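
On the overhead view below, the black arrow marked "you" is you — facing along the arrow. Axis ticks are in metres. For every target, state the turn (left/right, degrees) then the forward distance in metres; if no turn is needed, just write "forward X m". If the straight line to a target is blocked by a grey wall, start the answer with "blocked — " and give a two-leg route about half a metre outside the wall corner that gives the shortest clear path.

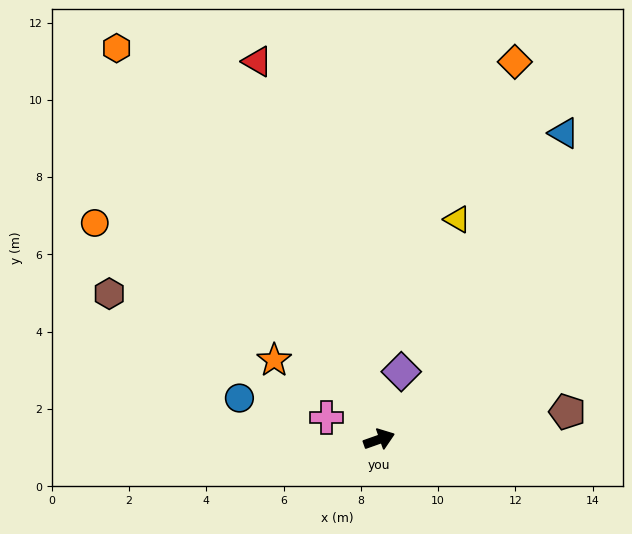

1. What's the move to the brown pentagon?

turn right 11°, forward 4.9 m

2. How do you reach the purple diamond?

turn left 52°, forward 1.8 m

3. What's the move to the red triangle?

turn left 88°, forward 10.3 m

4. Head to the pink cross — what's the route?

turn left 138°, forward 1.5 m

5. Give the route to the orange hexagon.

turn left 104°, forward 12.2 m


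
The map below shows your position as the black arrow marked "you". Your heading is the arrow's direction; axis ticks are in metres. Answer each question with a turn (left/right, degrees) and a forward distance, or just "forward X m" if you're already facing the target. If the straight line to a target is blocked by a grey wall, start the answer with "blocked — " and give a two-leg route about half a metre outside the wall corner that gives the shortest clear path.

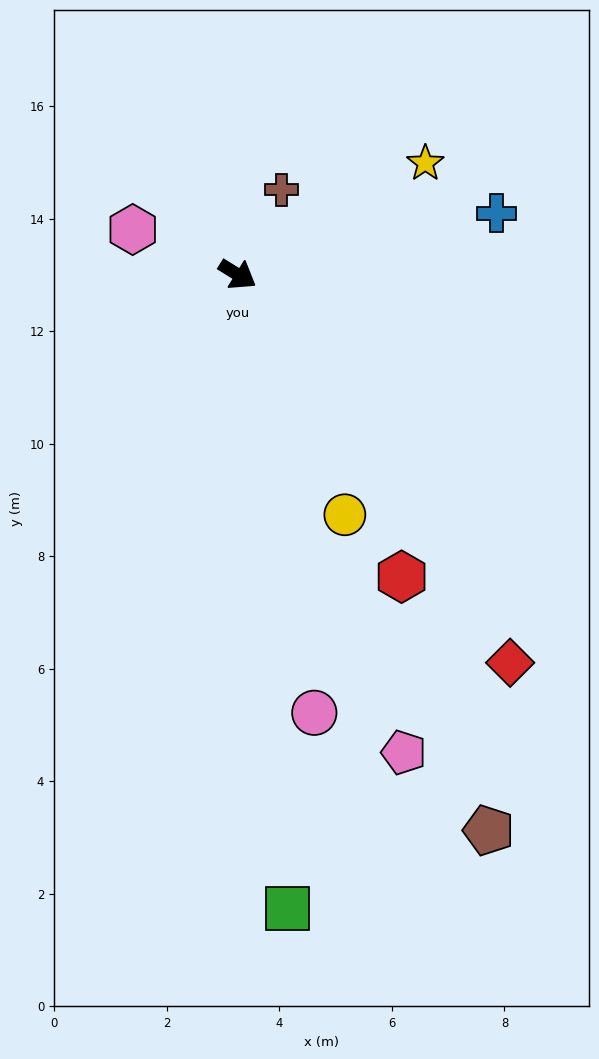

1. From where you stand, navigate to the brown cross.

turn left 94°, forward 1.7 m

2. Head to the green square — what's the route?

turn right 54°, forward 11.3 m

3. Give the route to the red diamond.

turn right 23°, forward 8.4 m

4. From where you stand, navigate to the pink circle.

turn right 48°, forward 7.9 m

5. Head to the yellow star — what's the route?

turn left 63°, forward 3.9 m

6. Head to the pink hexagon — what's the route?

turn right 171°, forward 2.0 m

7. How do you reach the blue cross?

turn left 45°, forward 4.7 m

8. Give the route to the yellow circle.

turn right 34°, forward 4.7 m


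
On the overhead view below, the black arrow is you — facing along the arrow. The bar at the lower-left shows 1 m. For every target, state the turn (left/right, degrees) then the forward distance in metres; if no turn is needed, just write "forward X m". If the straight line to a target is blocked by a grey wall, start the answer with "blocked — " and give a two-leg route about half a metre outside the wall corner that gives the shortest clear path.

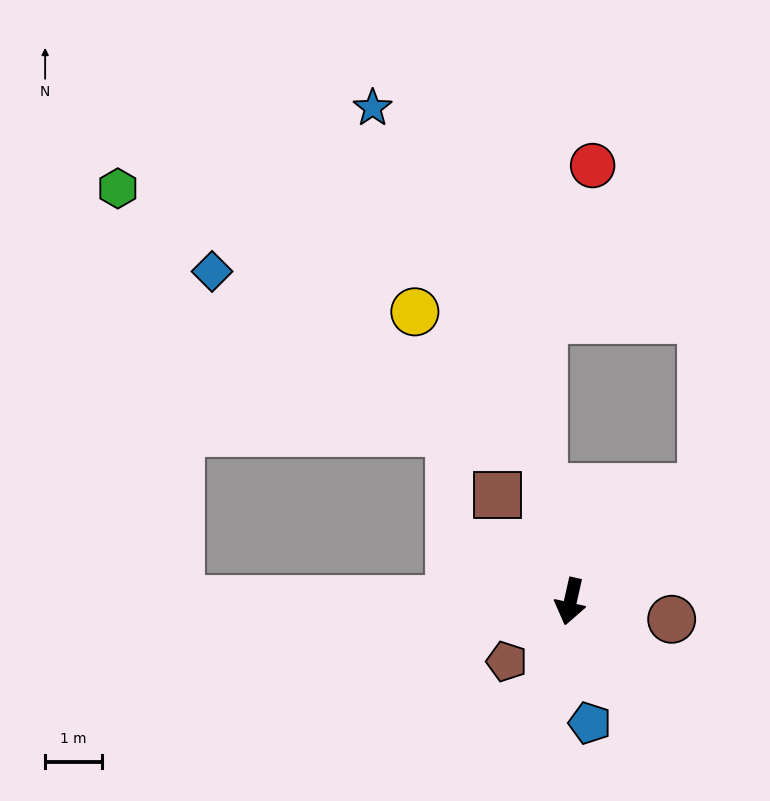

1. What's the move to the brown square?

turn right 133°, forward 2.3 m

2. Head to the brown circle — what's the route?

turn left 93°, forward 1.8 m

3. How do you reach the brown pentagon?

turn right 34°, forward 1.5 m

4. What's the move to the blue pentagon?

turn left 22°, forward 2.2 m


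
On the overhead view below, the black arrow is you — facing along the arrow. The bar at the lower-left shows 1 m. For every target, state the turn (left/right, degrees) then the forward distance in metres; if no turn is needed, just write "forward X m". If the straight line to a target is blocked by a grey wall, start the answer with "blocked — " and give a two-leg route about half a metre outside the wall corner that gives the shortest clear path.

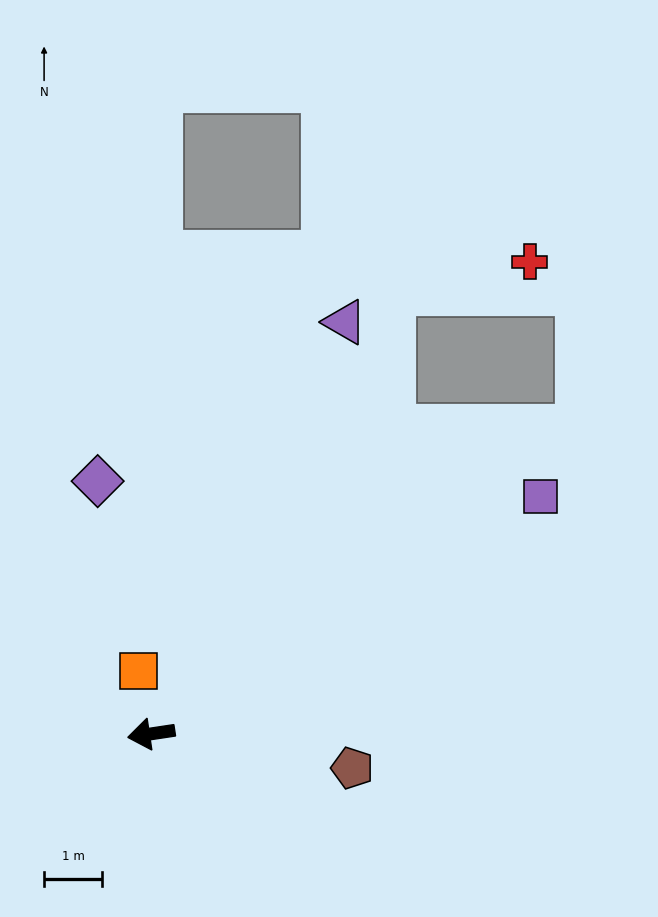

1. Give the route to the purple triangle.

turn right 124°, forward 7.9 m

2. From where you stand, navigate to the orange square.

turn right 87°, forward 1.1 m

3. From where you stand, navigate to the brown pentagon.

turn left 162°, forward 3.5 m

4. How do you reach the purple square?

turn right 157°, forward 7.9 m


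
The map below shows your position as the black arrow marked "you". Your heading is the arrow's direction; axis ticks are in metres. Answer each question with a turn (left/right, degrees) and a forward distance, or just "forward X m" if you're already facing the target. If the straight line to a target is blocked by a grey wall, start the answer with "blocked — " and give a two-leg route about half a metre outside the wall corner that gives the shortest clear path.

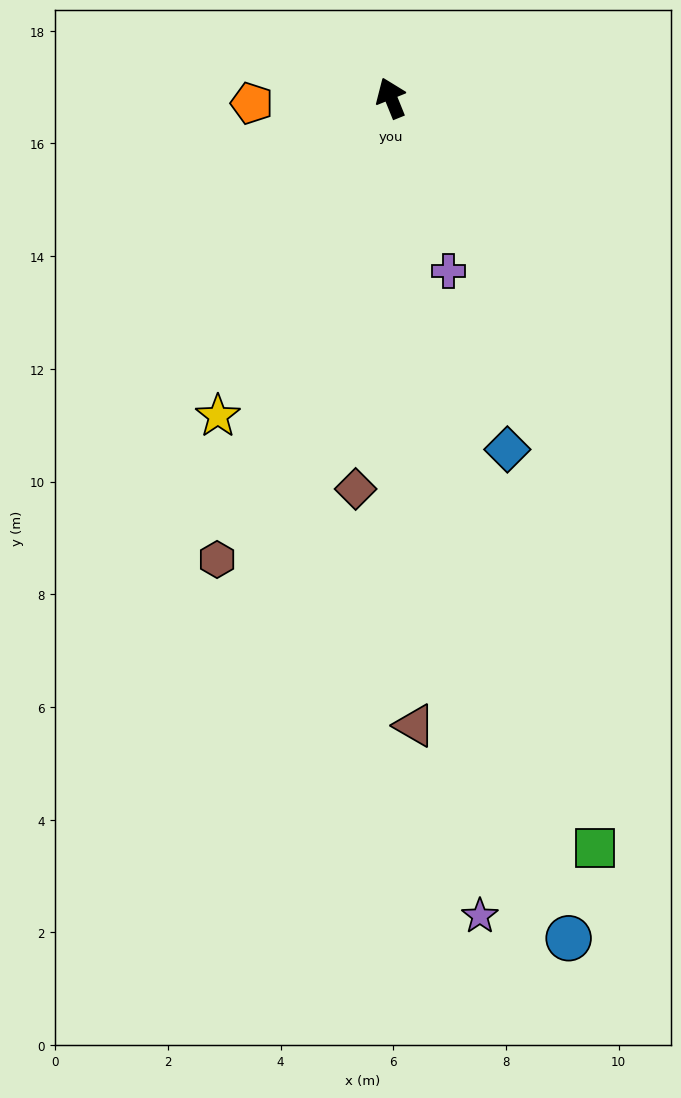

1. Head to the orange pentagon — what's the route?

turn left 70°, forward 2.5 m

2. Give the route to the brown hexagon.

turn left 137°, forward 8.8 m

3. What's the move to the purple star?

turn left 164°, forward 14.6 m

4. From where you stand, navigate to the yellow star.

turn left 129°, forward 6.4 m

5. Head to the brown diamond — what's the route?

turn left 153°, forward 7.0 m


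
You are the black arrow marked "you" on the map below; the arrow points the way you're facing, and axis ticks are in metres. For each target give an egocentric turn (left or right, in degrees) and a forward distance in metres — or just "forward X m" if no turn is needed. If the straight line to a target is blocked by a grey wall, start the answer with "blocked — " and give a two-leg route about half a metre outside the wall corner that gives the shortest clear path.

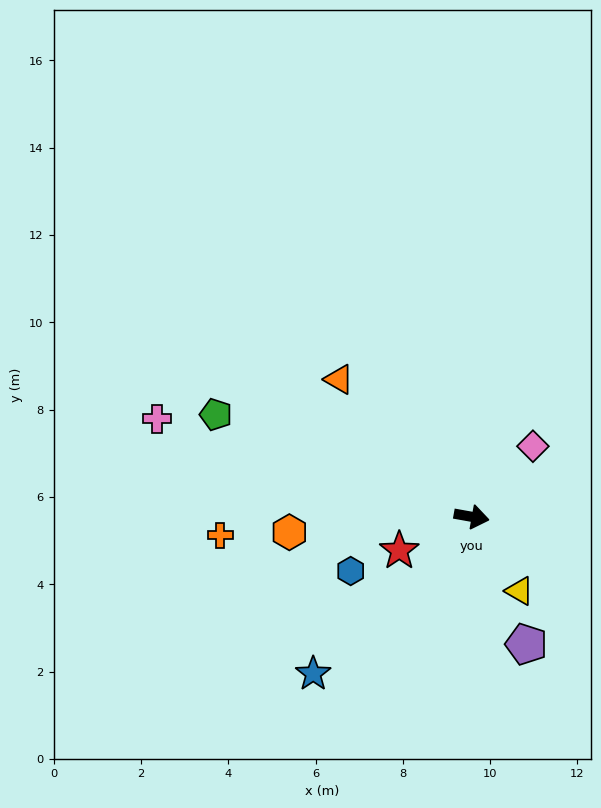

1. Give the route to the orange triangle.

turn left 144°, forward 4.4 m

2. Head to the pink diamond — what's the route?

turn left 59°, forward 2.1 m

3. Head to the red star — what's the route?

turn right 145°, forward 1.8 m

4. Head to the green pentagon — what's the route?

turn left 168°, forward 6.3 m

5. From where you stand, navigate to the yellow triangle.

turn right 47°, forward 2.0 m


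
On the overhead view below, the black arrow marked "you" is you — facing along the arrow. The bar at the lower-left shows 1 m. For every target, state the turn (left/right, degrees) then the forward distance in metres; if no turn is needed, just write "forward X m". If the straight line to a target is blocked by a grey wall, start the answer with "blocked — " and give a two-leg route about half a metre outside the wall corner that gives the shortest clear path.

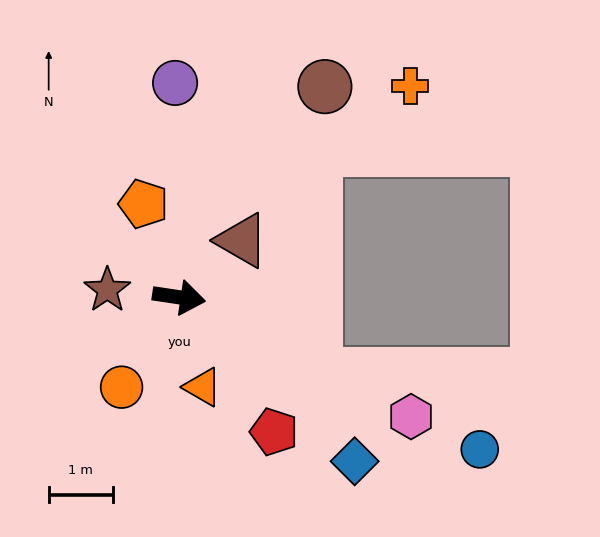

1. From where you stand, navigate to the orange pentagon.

turn left 119°, forward 1.6 m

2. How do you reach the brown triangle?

turn left 51°, forward 1.3 m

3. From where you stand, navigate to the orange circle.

turn right 114°, forward 1.7 m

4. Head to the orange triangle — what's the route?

turn right 67°, forward 1.5 m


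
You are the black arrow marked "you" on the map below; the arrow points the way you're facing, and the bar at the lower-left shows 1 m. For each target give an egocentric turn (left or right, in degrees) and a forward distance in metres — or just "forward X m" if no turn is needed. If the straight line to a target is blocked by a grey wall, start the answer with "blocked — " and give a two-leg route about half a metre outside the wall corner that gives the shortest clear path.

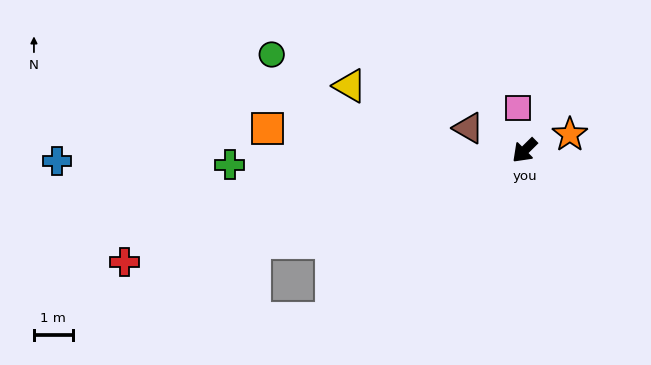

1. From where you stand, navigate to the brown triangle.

turn right 67°, forward 1.6 m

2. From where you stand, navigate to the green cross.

turn right 42°, forward 7.6 m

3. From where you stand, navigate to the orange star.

turn left 155°, forward 1.2 m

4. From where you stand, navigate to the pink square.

turn right 126°, forward 1.1 m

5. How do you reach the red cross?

turn right 29°, forward 10.7 m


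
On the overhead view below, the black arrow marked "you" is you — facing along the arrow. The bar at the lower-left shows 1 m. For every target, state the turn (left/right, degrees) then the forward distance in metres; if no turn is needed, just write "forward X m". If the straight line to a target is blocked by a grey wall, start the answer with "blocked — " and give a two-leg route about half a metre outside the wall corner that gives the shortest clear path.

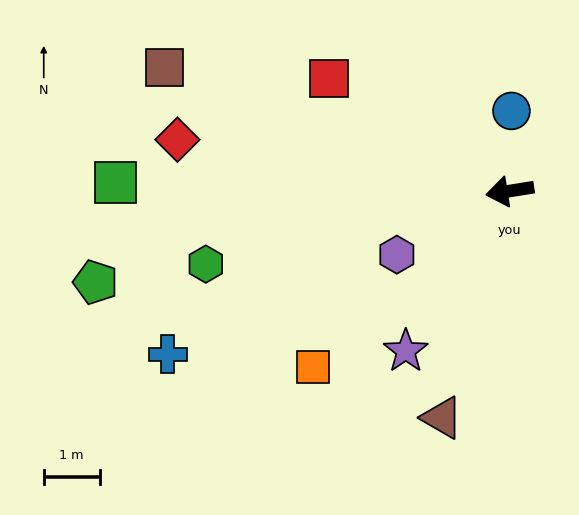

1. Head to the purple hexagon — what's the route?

turn left 20°, forward 2.3 m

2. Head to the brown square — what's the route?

turn right 29°, forward 6.6 m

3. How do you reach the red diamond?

turn right 18°, forward 6.0 m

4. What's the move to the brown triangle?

turn left 64°, forward 4.2 m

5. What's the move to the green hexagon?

turn left 4°, forward 5.6 m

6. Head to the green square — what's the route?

turn right 10°, forward 7.1 m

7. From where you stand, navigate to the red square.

turn right 41°, forward 3.8 m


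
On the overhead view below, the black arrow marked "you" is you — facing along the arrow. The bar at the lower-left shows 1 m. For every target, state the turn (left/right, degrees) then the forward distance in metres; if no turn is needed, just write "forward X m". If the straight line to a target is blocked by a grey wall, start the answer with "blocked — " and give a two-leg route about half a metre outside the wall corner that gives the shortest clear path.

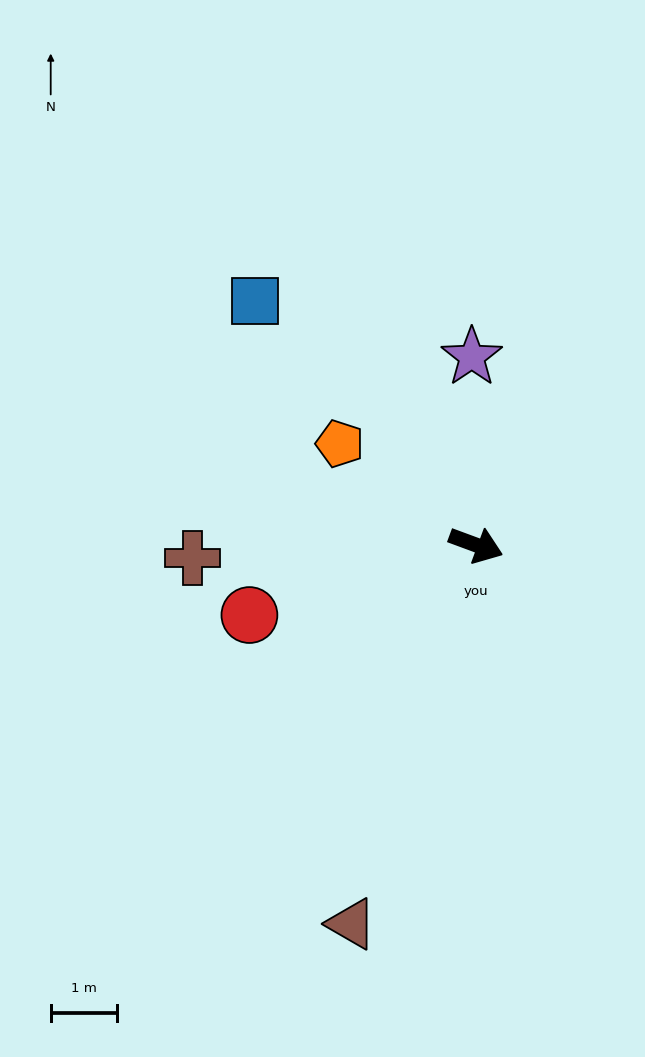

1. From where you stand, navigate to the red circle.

turn right 143°, forward 3.6 m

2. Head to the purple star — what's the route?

turn left 112°, forward 2.8 m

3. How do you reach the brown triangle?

turn right 88°, forward 6.0 m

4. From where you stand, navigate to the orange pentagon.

turn left 164°, forward 2.5 m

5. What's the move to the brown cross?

turn right 157°, forward 4.3 m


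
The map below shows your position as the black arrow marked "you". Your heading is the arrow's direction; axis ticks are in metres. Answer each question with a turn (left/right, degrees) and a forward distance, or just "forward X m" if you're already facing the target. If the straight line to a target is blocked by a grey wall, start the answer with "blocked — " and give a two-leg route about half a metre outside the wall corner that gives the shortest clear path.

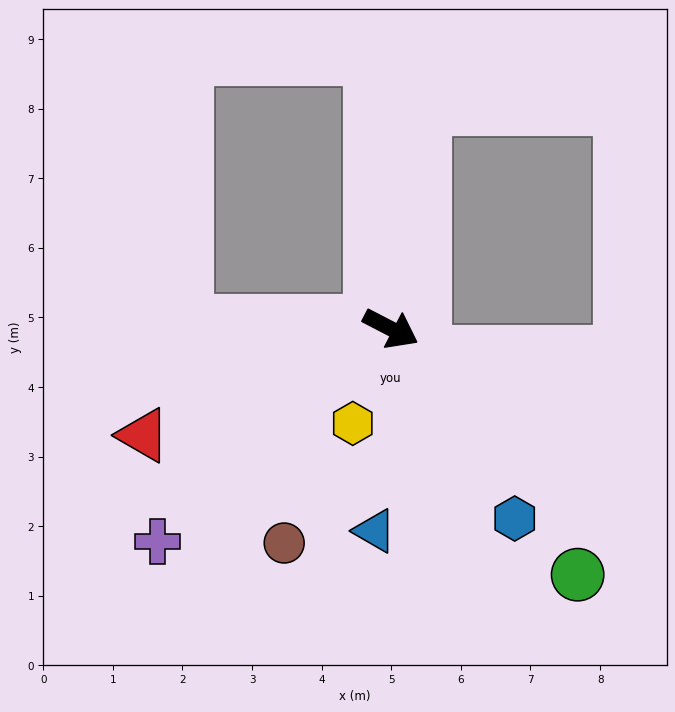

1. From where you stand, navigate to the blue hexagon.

turn right 30°, forward 3.3 m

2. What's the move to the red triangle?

turn right 129°, forward 3.9 m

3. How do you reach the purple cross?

turn right 110°, forward 4.5 m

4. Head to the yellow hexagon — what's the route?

turn right 85°, forward 1.5 m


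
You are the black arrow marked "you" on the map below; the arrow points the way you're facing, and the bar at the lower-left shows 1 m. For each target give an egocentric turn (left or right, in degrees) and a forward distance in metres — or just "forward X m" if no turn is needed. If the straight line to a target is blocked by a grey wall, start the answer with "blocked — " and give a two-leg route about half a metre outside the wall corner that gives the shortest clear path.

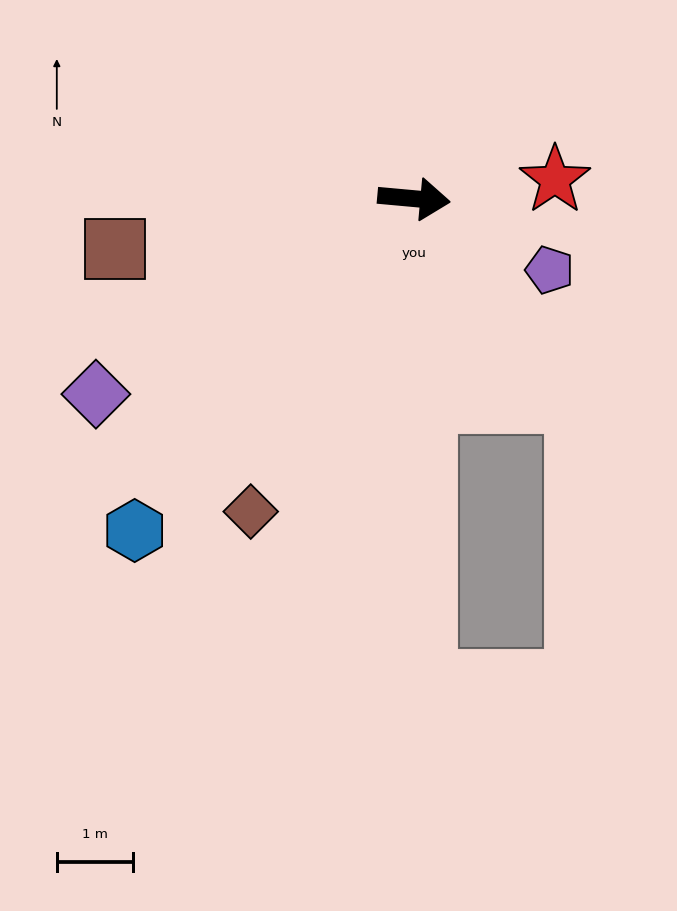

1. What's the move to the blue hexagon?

turn right 125°, forward 5.7 m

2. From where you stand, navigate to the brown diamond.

turn right 112°, forward 4.6 m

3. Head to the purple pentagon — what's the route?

turn right 23°, forward 2.0 m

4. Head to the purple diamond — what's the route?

turn right 143°, forward 4.9 m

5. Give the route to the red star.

turn left 13°, forward 1.9 m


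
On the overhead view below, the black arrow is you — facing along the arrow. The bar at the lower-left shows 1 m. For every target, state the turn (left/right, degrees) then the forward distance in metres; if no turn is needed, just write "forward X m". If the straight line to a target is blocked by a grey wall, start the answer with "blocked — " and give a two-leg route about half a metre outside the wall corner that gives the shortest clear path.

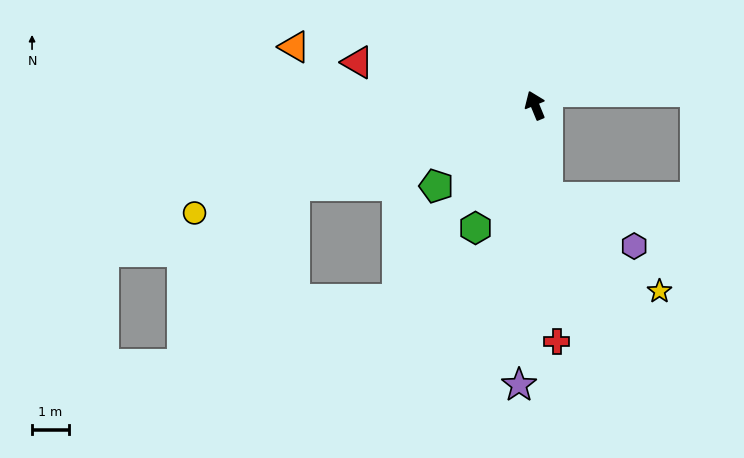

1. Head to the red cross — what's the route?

turn left 163°, forward 6.5 m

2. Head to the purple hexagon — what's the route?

blocked — turn left 166°, forward 2.6 m, then turn left 52°, forward 2.7 m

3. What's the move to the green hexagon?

turn left 132°, forward 3.7 m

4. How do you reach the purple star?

turn left 154°, forward 7.7 m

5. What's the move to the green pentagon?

turn left 107°, forward 3.5 m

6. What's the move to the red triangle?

turn left 54°, forward 5.0 m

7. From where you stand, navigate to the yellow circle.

turn left 85°, forward 9.8 m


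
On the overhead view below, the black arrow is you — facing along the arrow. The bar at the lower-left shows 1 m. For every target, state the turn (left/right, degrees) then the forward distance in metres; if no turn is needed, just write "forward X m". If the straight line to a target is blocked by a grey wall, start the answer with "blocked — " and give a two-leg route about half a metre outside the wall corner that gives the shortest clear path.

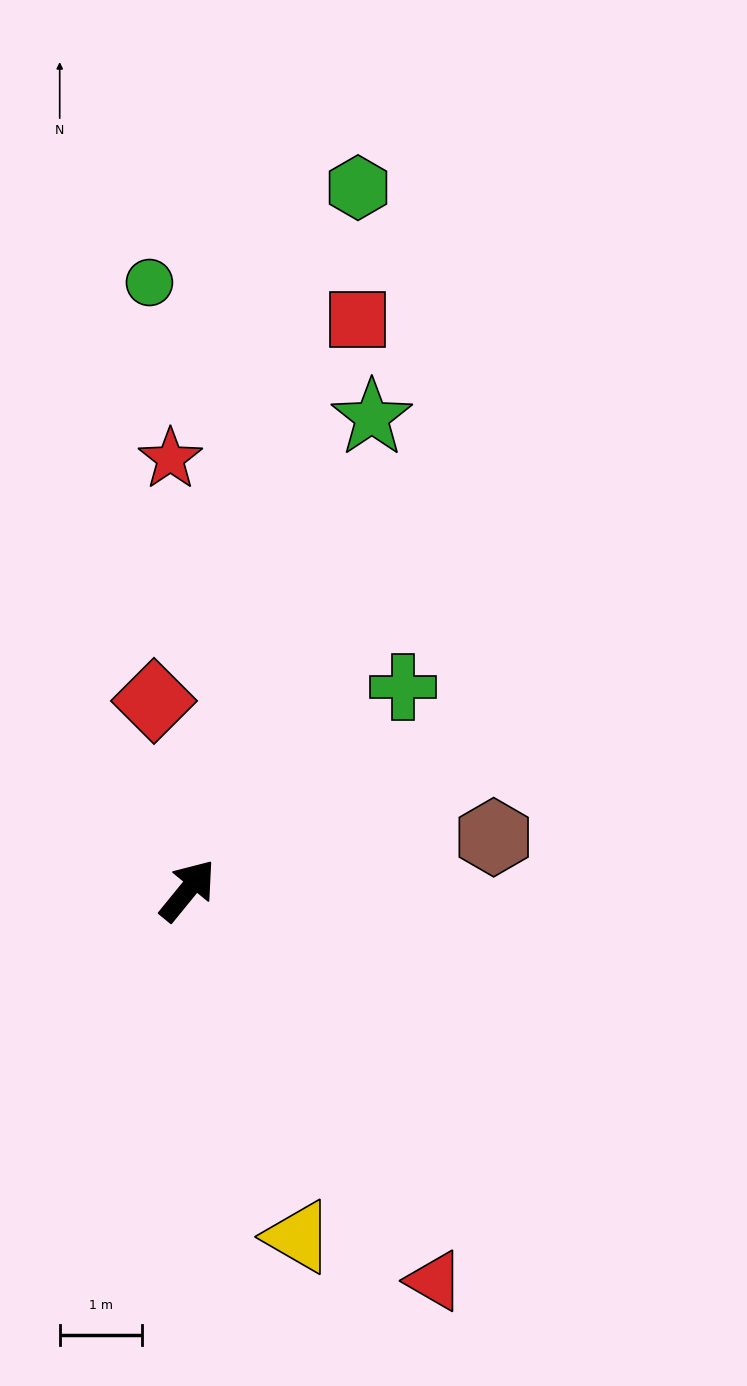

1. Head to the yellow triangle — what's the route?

turn right 123°, forward 4.4 m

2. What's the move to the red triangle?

turn right 108°, forward 5.6 m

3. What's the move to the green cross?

turn right 7°, forward 3.6 m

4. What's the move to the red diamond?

turn left 49°, forward 2.3 m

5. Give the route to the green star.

turn left 18°, forward 6.1 m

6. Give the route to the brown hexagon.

turn right 41°, forward 3.8 m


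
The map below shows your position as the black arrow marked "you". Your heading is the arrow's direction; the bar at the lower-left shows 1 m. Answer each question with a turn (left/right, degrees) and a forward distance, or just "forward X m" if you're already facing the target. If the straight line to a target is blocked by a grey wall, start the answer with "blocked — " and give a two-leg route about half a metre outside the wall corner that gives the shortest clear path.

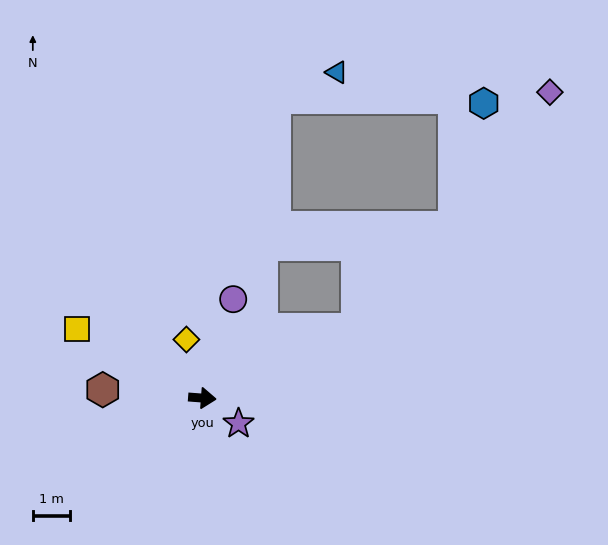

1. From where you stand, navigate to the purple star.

turn right 31°, forward 1.2 m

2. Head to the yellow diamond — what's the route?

turn left 110°, forward 1.6 m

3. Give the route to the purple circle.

turn left 77°, forward 2.8 m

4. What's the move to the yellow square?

turn left 156°, forward 3.8 m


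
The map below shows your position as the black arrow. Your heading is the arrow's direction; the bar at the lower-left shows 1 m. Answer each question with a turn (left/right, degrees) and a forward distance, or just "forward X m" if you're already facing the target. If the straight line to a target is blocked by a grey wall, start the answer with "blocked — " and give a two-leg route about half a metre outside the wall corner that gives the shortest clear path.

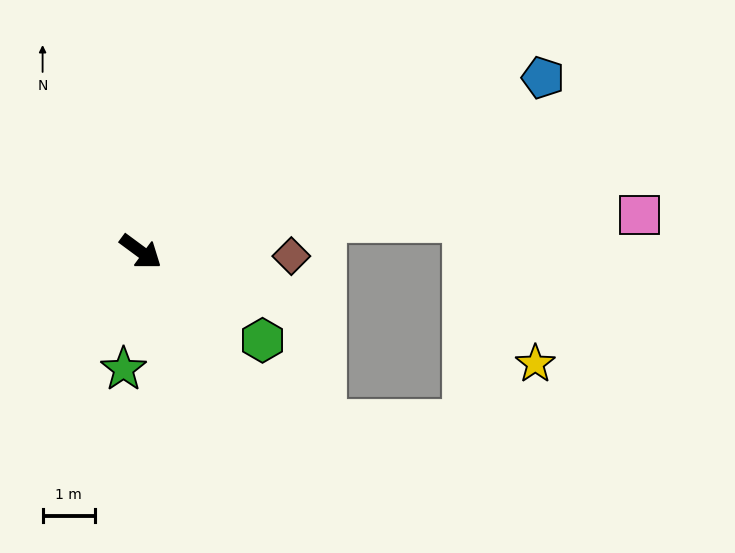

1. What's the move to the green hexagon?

forward 2.9 m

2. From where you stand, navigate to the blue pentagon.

turn left 60°, forward 8.3 m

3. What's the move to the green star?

turn right 62°, forward 2.3 m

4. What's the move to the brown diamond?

turn left 35°, forward 2.9 m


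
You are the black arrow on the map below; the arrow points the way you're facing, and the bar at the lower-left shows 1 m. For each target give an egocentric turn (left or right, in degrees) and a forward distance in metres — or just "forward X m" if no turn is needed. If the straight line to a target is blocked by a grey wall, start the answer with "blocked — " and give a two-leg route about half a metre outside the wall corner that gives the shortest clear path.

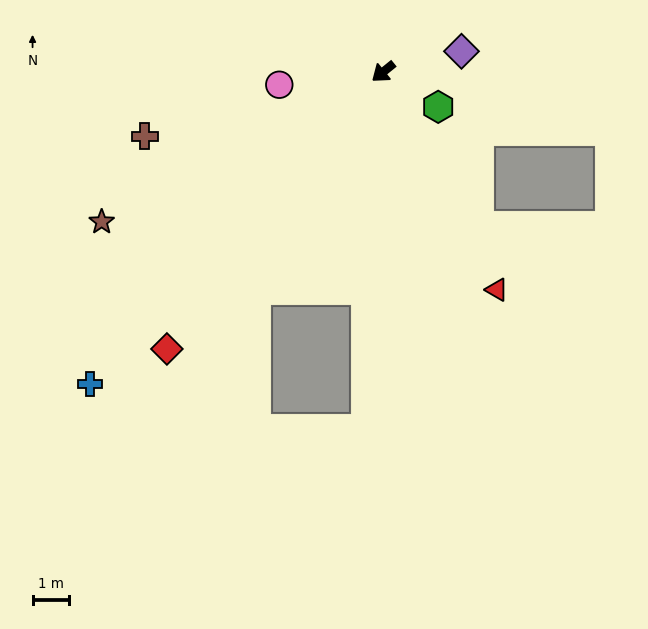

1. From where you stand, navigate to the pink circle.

turn right 32°, forward 2.9 m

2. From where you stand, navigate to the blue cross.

turn left 8°, forward 11.8 m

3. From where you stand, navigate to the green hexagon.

turn left 108°, forward 1.8 m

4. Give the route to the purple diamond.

turn left 156°, forward 2.2 m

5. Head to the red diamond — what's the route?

turn left 13°, forward 9.7 m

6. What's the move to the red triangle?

turn left 79°, forward 6.8 m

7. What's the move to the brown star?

turn right 11°, forward 8.8 m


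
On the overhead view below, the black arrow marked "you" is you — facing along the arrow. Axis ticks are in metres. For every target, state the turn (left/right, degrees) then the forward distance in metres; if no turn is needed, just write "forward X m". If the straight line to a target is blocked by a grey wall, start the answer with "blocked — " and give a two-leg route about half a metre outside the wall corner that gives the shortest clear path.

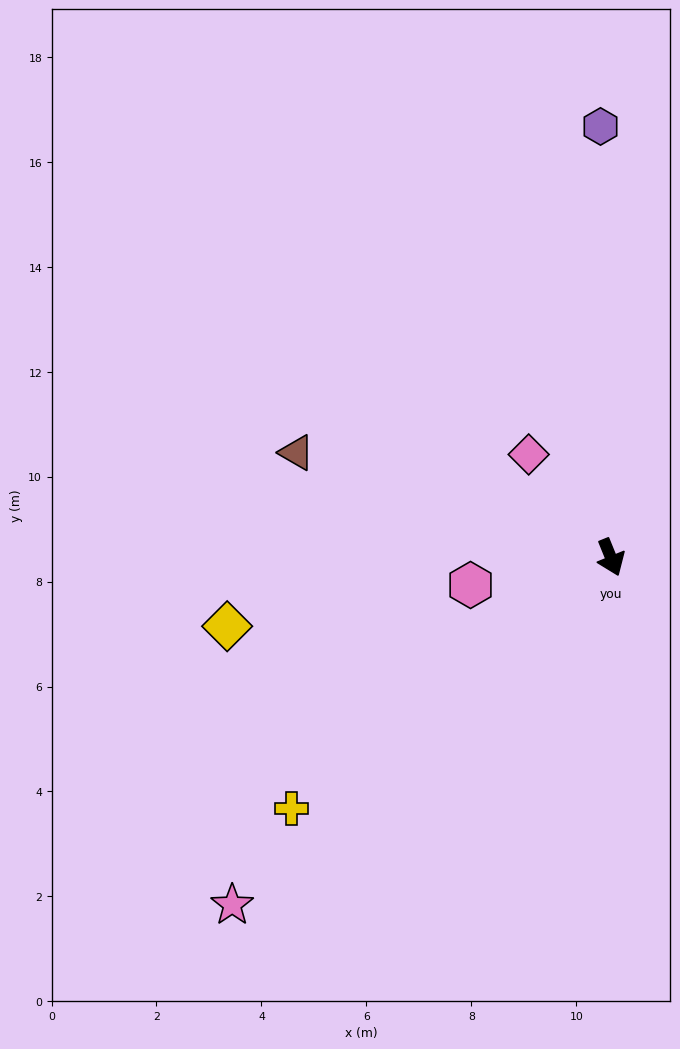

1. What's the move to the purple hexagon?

turn left 159°, forward 8.2 m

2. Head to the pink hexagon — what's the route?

turn right 101°, forward 2.7 m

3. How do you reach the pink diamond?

turn right 164°, forward 2.5 m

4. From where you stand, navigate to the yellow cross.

turn right 74°, forward 7.7 m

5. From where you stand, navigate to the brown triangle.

turn right 131°, forward 6.3 m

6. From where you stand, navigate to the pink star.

turn right 70°, forward 9.8 m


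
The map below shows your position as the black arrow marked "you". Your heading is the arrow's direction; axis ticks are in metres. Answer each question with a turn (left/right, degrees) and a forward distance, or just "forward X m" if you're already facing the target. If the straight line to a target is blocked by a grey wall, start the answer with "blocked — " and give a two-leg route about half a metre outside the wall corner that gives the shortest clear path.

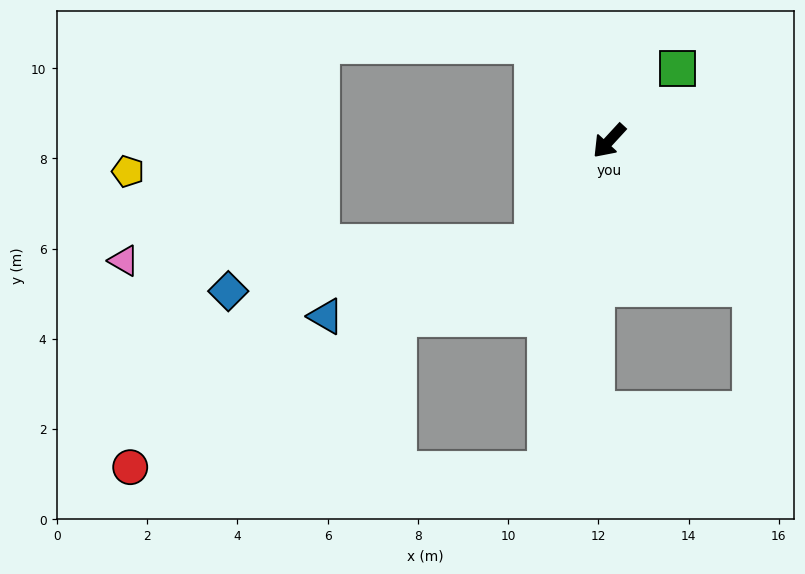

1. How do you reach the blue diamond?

blocked — turn left 6°, forward 2.8 m, then turn right 44°, forward 6.8 m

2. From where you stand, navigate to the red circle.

blocked — turn left 6°, forward 2.8 m, then turn right 24°, forward 10.2 m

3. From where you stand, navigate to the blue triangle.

blocked — turn left 6°, forward 2.8 m, then turn right 34°, forward 4.9 m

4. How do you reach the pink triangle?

blocked — turn left 6°, forward 2.8 m, then turn right 51°, forward 9.1 m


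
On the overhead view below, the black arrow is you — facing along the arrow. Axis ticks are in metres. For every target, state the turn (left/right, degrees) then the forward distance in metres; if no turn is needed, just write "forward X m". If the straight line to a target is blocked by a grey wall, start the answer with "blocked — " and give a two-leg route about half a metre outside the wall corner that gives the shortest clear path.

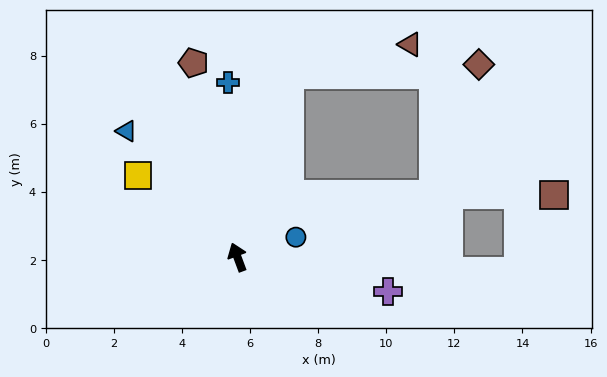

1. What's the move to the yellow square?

turn left 30°, forward 3.8 m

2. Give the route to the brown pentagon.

turn right 8°, forward 5.9 m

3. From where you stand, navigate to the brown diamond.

blocked — turn right 36°, forward 5.6 m, then turn right 71°, forward 5.6 m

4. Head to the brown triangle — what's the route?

blocked — turn right 36°, forward 5.6 m, then turn right 60°, forward 3.7 m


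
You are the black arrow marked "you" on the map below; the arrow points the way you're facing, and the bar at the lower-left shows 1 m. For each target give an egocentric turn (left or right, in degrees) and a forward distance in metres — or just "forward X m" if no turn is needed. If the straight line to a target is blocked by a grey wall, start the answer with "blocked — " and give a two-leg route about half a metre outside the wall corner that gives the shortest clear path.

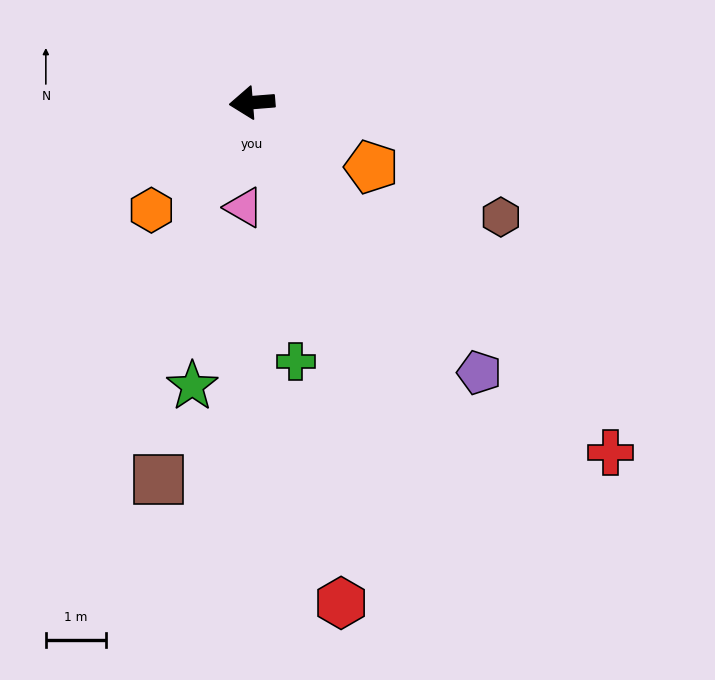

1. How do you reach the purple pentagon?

turn left 125°, forward 5.9 m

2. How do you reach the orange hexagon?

turn left 42°, forward 2.4 m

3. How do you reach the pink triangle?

turn left 81°, forward 1.7 m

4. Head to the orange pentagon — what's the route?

turn left 147°, forward 2.3 m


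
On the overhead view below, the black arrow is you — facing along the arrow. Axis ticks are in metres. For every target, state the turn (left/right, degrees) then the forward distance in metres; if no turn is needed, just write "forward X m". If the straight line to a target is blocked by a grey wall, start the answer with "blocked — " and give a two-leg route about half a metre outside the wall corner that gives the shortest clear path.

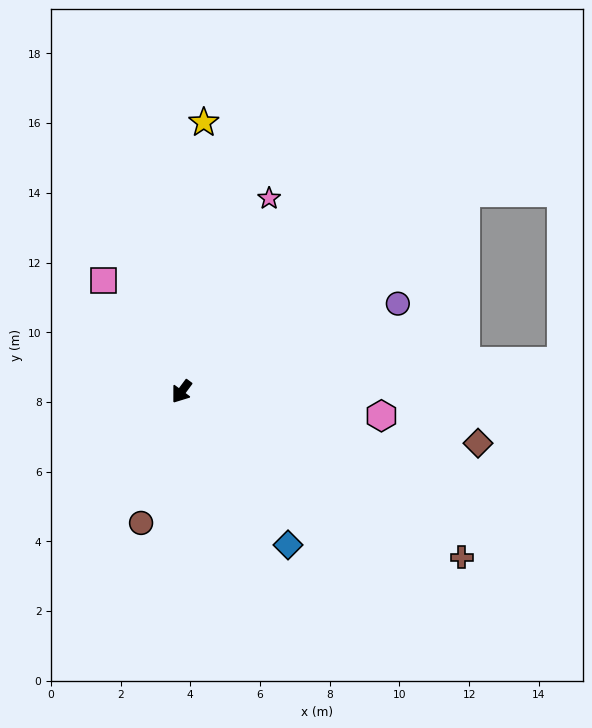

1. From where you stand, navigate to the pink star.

turn right 168°, forward 6.1 m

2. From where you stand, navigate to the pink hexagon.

turn left 120°, forward 5.8 m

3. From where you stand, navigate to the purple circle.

turn left 149°, forward 6.7 m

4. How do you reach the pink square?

turn right 109°, forward 3.9 m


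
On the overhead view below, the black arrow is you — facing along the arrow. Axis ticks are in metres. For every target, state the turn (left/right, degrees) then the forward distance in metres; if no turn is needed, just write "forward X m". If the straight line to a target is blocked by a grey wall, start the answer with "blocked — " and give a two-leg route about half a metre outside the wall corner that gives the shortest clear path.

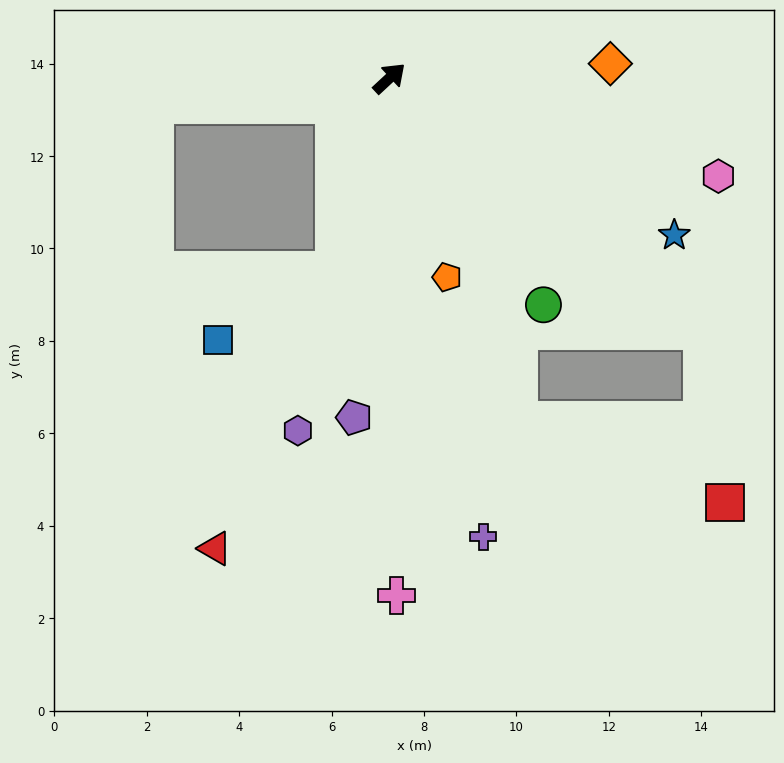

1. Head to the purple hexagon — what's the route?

turn right 147°, forward 7.9 m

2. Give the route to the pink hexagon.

turn right 59°, forward 7.4 m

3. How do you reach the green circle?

turn right 99°, forward 5.9 m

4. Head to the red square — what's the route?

blocked — turn right 82°, forward 8.7 m, then turn right 43°, forward 3.8 m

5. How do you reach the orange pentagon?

turn right 117°, forward 4.5 m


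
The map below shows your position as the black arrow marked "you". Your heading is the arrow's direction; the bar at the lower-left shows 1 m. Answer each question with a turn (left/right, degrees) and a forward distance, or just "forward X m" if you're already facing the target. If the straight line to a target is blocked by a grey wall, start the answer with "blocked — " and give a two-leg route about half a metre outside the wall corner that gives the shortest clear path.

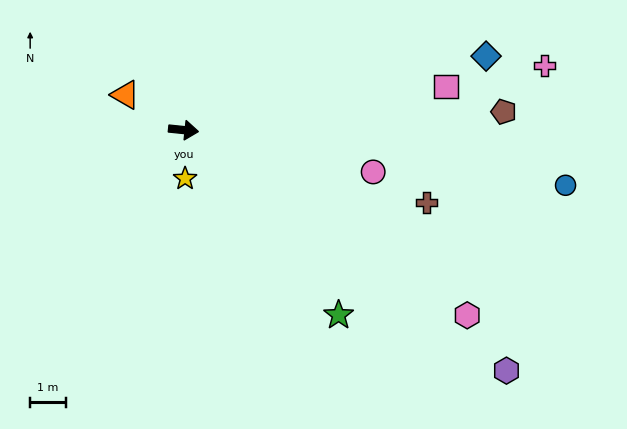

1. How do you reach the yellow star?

turn right 82°, forward 1.4 m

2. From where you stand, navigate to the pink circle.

turn right 7°, forward 5.5 m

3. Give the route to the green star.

turn right 44°, forward 6.8 m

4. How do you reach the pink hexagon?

turn right 27°, forward 9.6 m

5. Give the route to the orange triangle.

turn left 155°, forward 1.9 m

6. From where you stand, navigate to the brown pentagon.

turn left 9°, forward 9.0 m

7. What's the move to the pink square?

turn left 15°, forward 7.5 m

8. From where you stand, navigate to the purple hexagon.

turn right 31°, forward 11.4 m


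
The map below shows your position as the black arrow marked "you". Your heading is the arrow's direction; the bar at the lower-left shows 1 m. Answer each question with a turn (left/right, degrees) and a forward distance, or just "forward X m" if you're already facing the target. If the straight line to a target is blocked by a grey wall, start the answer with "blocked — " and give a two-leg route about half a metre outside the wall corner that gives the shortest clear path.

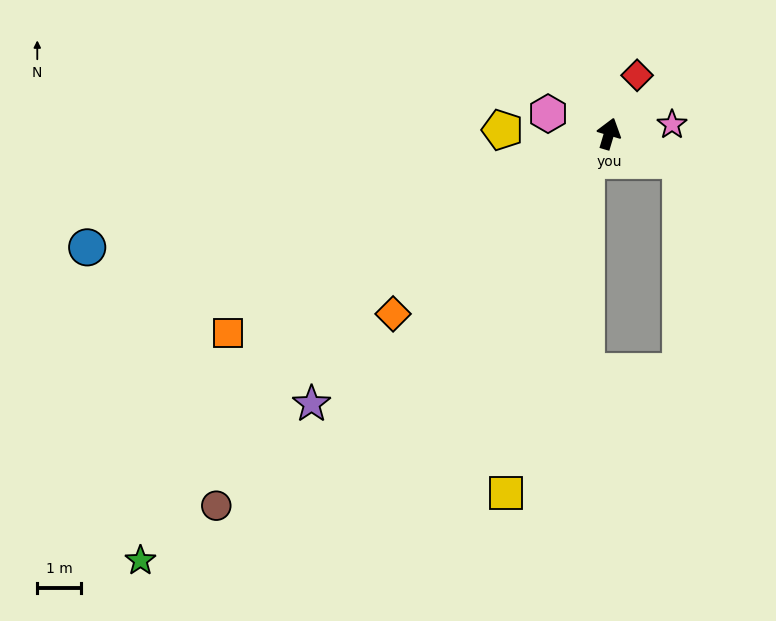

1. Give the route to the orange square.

turn left 134°, forward 9.9 m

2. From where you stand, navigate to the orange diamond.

turn left 146°, forward 6.5 m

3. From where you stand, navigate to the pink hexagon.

turn left 88°, forward 1.5 m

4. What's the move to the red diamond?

turn right 9°, forward 1.5 m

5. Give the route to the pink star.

turn right 65°, forward 1.5 m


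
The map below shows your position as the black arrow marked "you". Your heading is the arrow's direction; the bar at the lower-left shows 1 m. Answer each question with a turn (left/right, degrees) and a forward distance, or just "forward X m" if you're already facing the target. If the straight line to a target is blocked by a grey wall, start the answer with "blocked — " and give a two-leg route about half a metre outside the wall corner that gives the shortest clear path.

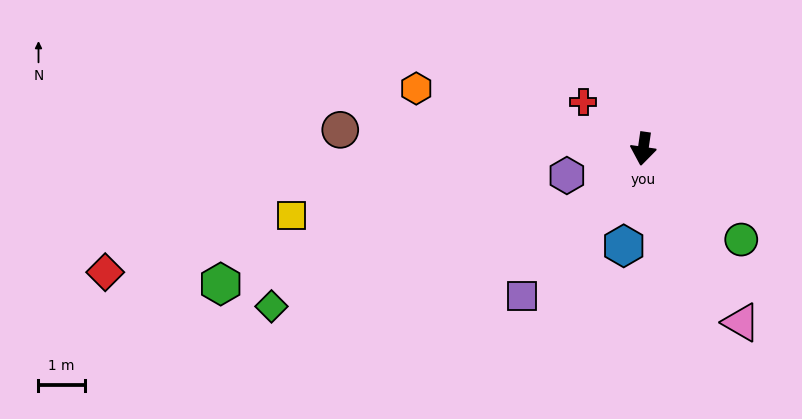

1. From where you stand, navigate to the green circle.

turn left 55°, forward 2.9 m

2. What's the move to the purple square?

turn right 31°, forward 4.1 m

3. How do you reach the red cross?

turn right 120°, forward 1.7 m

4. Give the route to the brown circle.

turn right 85°, forward 6.6 m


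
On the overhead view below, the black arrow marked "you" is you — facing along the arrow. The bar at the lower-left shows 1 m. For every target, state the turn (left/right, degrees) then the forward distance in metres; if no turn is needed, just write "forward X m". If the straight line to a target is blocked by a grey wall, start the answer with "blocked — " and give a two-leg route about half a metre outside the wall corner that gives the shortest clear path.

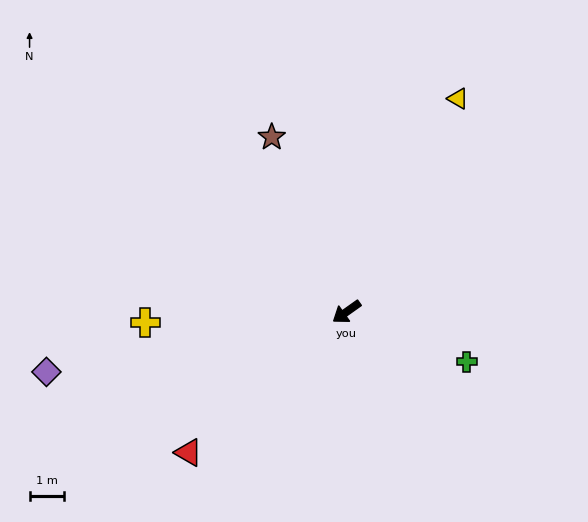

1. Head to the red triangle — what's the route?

turn left 6°, forward 6.2 m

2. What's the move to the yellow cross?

turn right 32°, forward 5.9 m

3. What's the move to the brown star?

turn right 102°, forward 5.6 m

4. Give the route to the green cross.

turn left 122°, forward 3.8 m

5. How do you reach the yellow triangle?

turn right 153°, forward 7.0 m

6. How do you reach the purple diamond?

turn right 24°, forward 9.0 m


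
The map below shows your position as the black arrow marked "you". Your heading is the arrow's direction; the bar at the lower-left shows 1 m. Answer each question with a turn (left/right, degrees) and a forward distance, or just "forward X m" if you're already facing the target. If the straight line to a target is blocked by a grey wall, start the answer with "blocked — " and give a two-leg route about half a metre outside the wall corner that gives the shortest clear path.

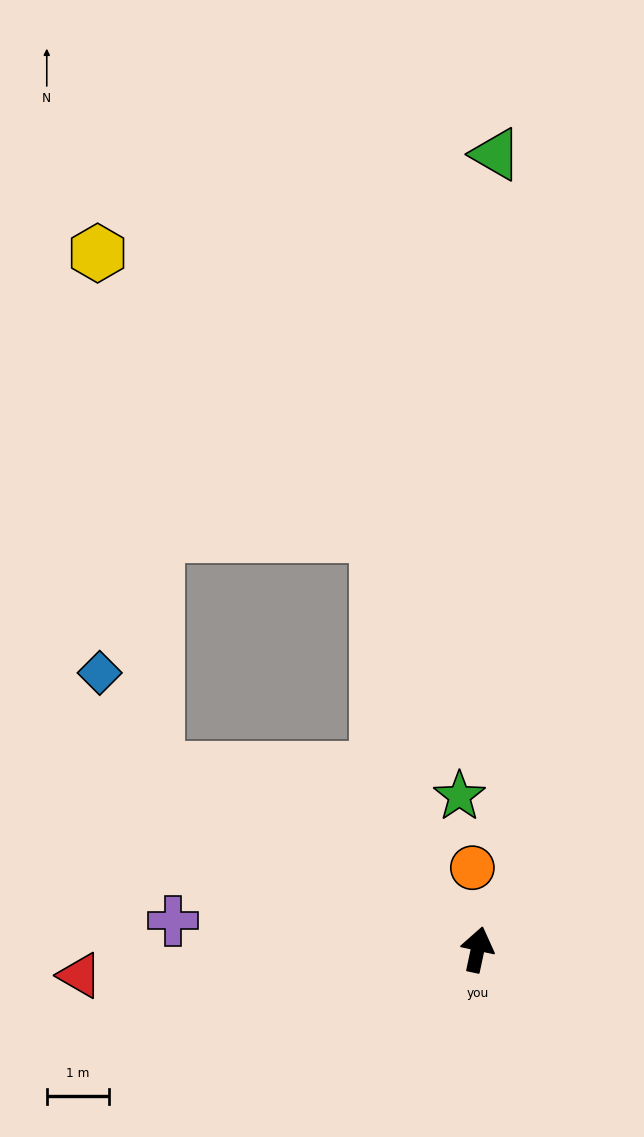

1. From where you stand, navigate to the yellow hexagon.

blocked — turn left 72°, forward 5.9 m, then turn right 53°, forward 8.4 m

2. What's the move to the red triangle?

turn left 106°, forward 6.5 m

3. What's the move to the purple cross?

turn left 97°, forward 5.0 m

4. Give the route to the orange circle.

turn left 16°, forward 1.3 m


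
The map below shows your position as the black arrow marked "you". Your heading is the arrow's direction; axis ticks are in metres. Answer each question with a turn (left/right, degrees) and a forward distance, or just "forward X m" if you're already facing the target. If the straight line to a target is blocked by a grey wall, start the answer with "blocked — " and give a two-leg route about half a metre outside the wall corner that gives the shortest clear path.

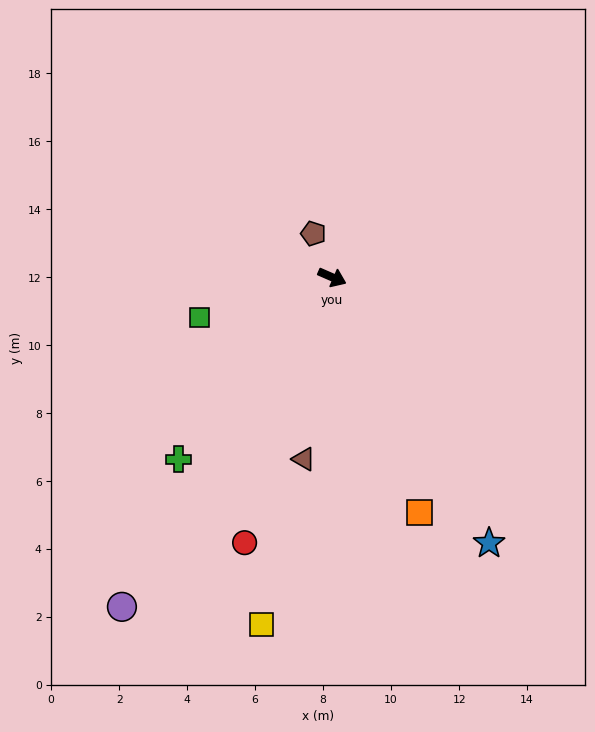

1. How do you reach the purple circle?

turn right 99°, forward 11.5 m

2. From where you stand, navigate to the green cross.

turn right 107°, forward 7.0 m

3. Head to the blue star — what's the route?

turn right 36°, forward 9.1 m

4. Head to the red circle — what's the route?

turn right 85°, forward 8.2 m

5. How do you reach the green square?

turn right 139°, forward 4.1 m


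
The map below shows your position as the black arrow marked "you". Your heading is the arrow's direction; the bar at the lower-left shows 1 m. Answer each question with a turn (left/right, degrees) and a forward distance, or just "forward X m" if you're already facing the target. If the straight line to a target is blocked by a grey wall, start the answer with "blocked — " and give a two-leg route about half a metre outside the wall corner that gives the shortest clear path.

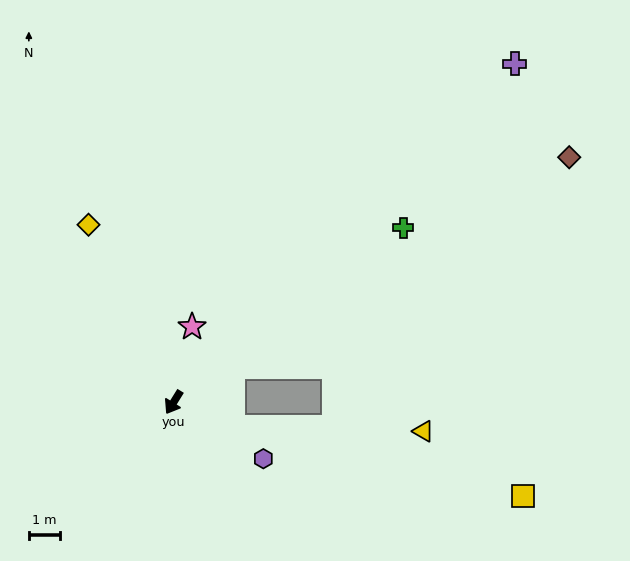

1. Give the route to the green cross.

turn left 159°, forward 9.3 m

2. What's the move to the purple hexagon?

turn left 90°, forward 3.4 m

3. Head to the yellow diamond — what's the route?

turn right 123°, forward 6.3 m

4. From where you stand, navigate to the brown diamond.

turn left 154°, forward 15.0 m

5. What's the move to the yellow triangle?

blocked — turn left 98°, forward 2.1 m, then turn left 23°, forward 6.2 m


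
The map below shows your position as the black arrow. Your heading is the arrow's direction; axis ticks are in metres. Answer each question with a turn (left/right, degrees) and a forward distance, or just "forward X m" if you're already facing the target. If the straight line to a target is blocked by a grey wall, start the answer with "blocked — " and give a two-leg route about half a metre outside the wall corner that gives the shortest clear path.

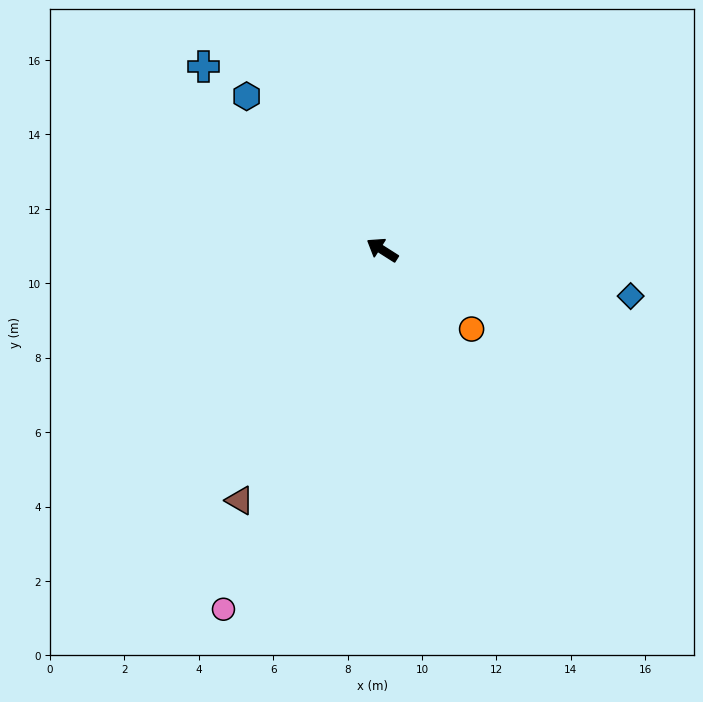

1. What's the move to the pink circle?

turn left 99°, forward 10.6 m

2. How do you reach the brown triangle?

turn left 93°, forward 7.7 m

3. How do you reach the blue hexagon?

turn right 16°, forward 5.5 m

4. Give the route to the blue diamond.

turn right 158°, forward 6.8 m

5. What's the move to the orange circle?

turn left 171°, forward 3.2 m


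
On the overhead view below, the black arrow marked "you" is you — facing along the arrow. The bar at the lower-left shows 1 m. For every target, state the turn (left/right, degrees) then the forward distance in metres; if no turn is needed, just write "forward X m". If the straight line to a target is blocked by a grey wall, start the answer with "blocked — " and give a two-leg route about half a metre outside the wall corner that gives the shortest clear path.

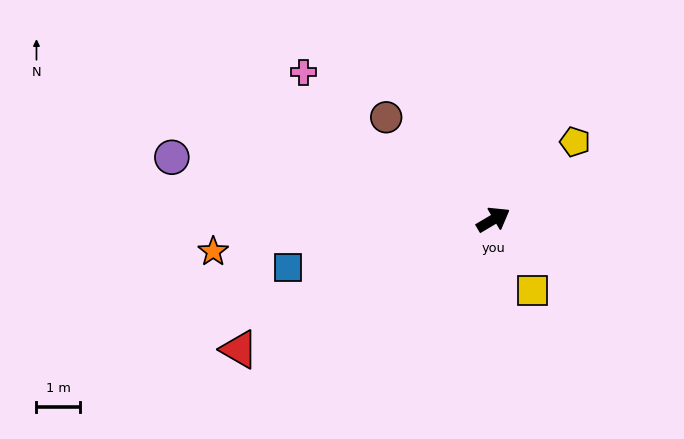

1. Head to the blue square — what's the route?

turn left 163°, forward 4.8 m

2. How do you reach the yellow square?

turn right 92°, forward 1.9 m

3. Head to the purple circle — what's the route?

turn left 138°, forward 7.5 m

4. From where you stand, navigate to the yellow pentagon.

turn left 13°, forward 2.6 m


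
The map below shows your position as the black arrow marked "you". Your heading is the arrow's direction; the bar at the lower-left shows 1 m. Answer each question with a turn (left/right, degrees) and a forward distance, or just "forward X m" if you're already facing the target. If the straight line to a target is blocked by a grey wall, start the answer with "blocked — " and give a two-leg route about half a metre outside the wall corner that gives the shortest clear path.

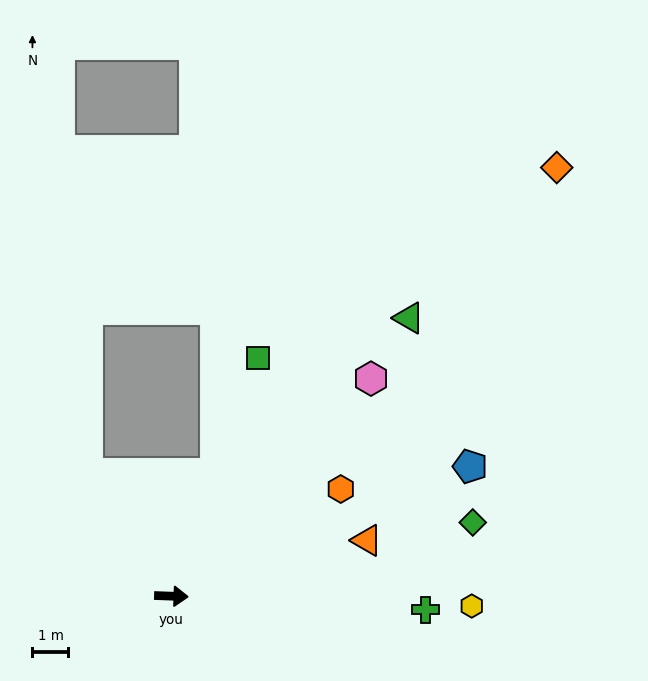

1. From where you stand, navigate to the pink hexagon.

turn left 50°, forward 8.2 m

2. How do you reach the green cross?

forward 7.1 m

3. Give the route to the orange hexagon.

turn left 34°, forward 5.6 m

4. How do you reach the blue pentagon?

turn left 26°, forward 9.0 m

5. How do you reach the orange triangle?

turn left 18°, forward 5.6 m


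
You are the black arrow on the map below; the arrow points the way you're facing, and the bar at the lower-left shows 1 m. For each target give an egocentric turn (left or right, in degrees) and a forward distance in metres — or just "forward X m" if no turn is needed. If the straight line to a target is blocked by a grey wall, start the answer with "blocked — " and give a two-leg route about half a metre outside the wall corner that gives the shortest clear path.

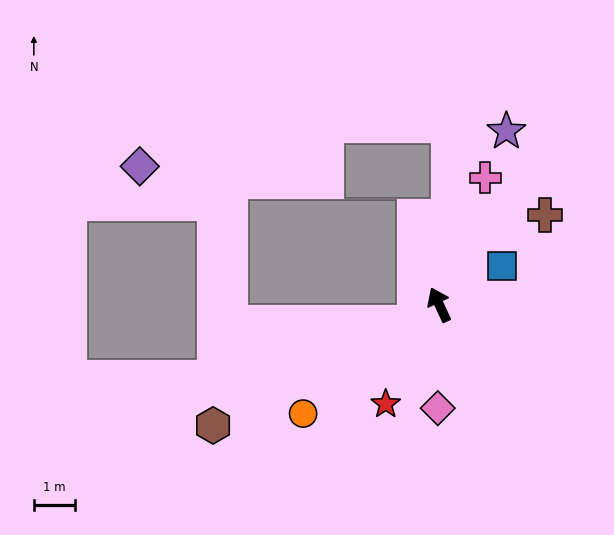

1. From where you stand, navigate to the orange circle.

turn left 104°, forward 4.3 m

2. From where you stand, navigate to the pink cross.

turn right 45°, forward 3.3 m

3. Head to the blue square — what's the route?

turn right 83°, forward 1.8 m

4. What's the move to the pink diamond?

turn left 154°, forward 2.5 m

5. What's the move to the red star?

turn left 127°, forward 2.8 m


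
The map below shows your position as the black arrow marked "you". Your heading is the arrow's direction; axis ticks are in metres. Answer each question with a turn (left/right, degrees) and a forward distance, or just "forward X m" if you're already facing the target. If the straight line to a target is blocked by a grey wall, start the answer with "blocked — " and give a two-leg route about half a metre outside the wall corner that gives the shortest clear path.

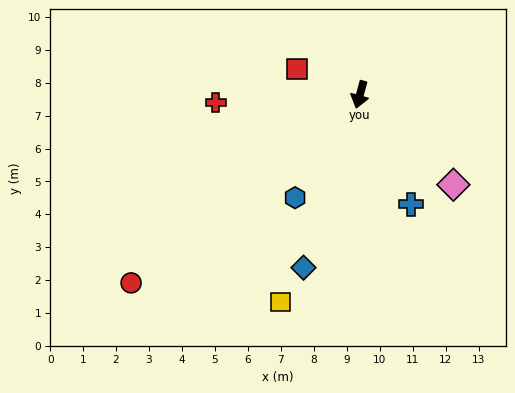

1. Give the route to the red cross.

turn right 72°, forward 4.4 m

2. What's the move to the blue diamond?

turn right 3°, forward 5.5 m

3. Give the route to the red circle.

turn right 35°, forward 9.0 m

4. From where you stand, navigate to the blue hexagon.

turn right 17°, forward 3.7 m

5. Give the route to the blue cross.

turn left 40°, forward 3.7 m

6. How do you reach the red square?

turn right 97°, forward 2.1 m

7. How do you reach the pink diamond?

turn left 61°, forward 3.9 m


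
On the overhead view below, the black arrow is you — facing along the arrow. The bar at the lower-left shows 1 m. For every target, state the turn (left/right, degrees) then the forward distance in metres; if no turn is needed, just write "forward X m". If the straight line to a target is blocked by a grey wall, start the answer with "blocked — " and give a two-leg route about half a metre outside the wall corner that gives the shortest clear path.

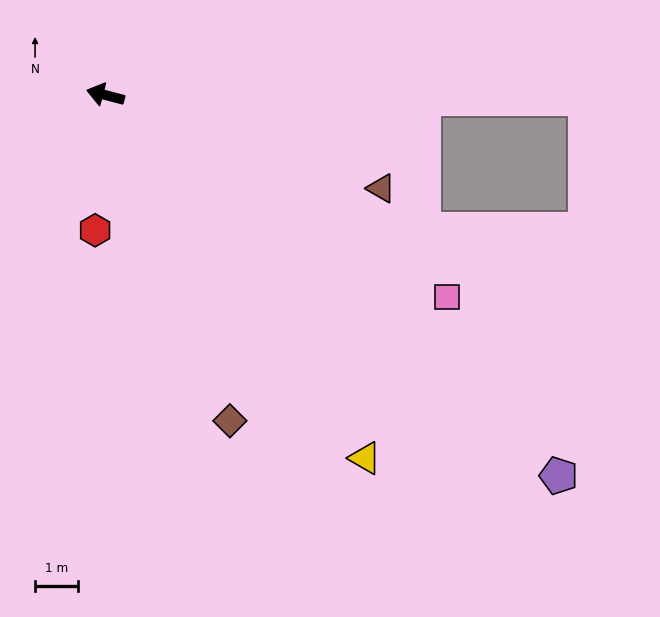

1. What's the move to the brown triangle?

turn left 176°, forward 6.8 m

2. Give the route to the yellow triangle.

turn left 140°, forward 10.5 m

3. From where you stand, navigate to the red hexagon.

turn left 100°, forward 3.2 m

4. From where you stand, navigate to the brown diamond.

turn left 126°, forward 8.2 m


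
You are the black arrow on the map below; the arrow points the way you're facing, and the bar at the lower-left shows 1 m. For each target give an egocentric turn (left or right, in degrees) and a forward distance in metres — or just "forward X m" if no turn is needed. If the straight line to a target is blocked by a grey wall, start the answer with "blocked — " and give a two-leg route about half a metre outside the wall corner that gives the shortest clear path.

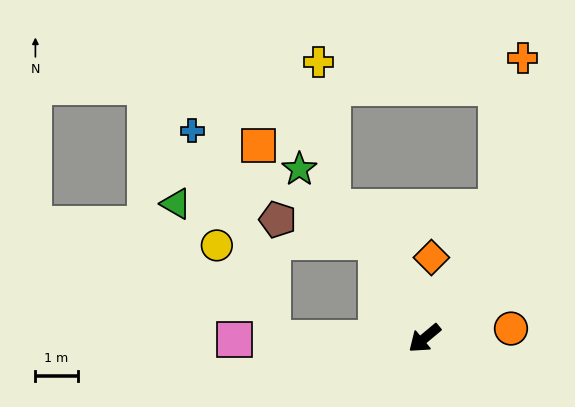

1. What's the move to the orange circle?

turn left 147°, forward 2.1 m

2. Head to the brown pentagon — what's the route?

blocked — turn right 103°, forward 2.6 m, then turn left 50°, forward 2.4 m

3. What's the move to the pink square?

turn right 40°, forward 4.5 m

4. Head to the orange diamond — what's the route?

turn right 135°, forward 1.9 m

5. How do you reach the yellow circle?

blocked — turn right 40°, forward 3.6 m, then turn right 58°, forward 2.6 m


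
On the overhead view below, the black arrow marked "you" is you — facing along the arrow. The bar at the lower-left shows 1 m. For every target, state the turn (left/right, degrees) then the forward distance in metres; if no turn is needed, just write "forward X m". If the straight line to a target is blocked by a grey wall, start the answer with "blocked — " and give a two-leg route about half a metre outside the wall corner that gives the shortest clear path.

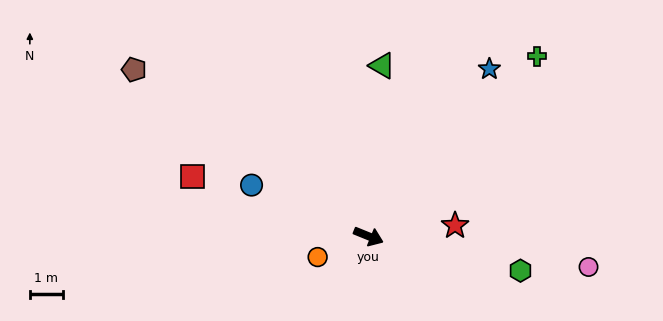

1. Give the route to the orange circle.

turn right 136°, forward 1.7 m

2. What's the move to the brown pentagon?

turn left 167°, forward 8.7 m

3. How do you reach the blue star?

turn left 76°, forward 6.2 m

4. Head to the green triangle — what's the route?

turn left 108°, forward 5.2 m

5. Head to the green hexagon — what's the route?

turn left 9°, forward 4.7 m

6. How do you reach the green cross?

turn left 69°, forward 7.5 m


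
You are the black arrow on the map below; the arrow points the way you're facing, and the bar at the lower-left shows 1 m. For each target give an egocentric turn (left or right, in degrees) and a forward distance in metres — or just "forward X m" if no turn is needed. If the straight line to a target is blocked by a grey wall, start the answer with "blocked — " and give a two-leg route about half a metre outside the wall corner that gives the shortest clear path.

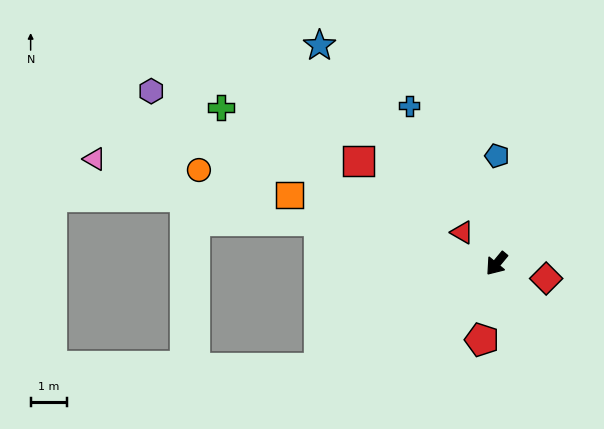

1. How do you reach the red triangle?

turn right 93°, forward 1.3 m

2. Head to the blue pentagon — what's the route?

turn right 141°, forward 3.0 m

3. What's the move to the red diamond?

turn left 113°, forward 1.4 m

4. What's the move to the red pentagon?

turn left 29°, forward 2.1 m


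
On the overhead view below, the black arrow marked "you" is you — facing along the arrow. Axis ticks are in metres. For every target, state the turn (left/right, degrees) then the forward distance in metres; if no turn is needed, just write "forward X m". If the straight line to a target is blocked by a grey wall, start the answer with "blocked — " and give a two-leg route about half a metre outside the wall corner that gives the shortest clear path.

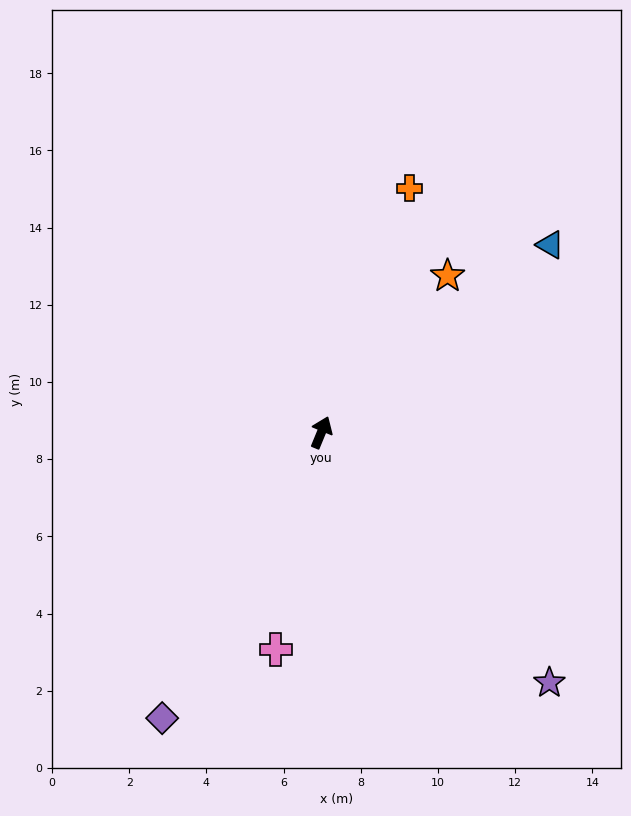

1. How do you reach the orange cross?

turn left 3°, forward 6.7 m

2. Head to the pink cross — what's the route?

turn right 169°, forward 5.7 m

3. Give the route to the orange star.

turn right 17°, forward 5.2 m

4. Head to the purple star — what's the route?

turn right 115°, forward 8.8 m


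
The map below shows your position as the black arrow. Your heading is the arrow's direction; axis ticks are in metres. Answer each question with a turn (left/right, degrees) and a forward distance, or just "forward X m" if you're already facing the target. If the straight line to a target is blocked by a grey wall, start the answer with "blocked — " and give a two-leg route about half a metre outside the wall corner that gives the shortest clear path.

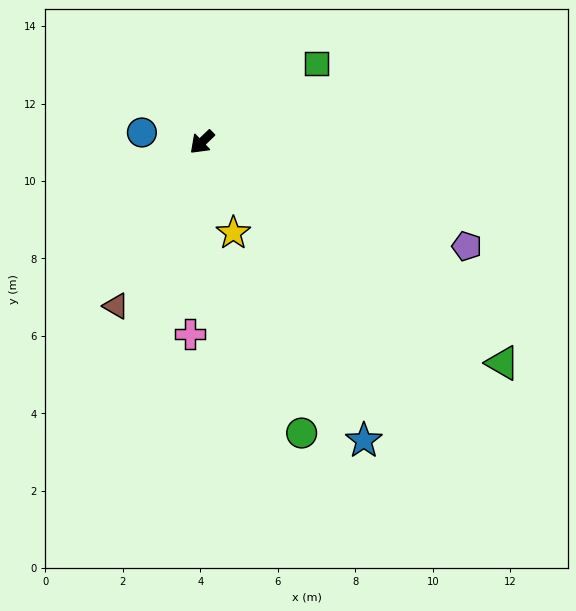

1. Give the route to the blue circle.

turn right 53°, forward 1.6 m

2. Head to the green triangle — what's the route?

turn left 100°, forward 9.6 m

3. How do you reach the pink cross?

turn left 42°, forward 5.0 m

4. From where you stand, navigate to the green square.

turn left 170°, forward 3.6 m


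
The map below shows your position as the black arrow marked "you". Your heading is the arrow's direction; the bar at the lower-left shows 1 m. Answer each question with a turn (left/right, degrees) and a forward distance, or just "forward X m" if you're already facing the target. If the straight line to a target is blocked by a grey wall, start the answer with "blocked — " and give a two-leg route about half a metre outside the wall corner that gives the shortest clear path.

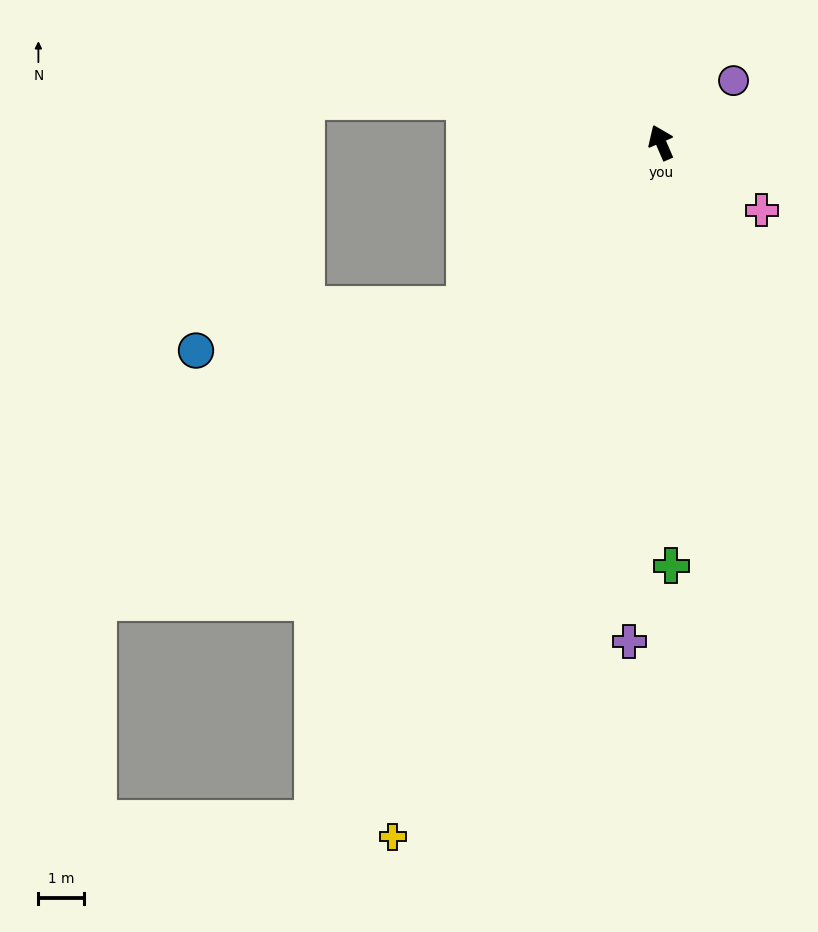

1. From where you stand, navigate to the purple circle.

turn right 73°, forward 2.1 m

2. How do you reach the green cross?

turn left 158°, forward 9.3 m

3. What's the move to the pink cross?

turn right 147°, forward 2.7 m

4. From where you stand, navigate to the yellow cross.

turn left 136°, forward 16.3 m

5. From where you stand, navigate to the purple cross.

turn left 153°, forward 10.9 m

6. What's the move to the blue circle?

blocked — turn left 106°, forward 5.6 m, then turn right 30°, forward 6.0 m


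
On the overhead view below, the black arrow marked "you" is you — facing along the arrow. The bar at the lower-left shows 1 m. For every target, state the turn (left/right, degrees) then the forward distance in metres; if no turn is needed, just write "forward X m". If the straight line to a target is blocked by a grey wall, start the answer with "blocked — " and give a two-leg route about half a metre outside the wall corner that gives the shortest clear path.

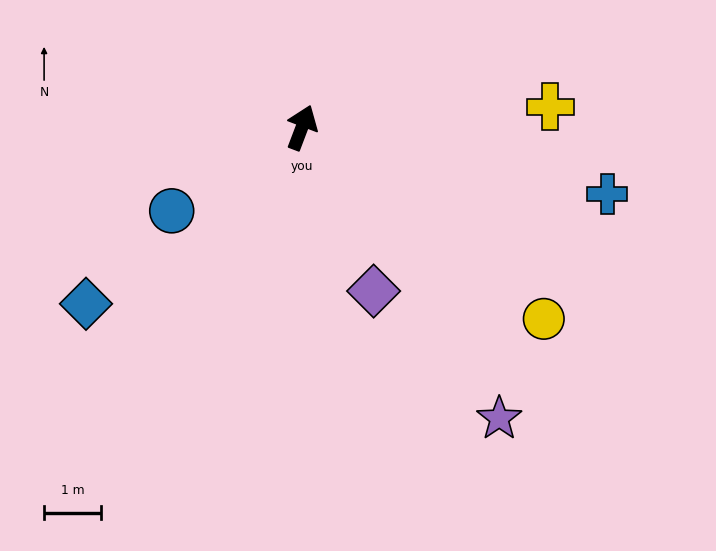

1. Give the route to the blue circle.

turn left 143°, forward 2.7 m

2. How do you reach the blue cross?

turn right 81°, forward 5.5 m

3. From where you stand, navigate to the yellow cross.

turn right 64°, forward 4.4 m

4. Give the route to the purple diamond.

turn right 136°, forward 3.1 m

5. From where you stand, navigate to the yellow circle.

turn right 108°, forward 5.4 m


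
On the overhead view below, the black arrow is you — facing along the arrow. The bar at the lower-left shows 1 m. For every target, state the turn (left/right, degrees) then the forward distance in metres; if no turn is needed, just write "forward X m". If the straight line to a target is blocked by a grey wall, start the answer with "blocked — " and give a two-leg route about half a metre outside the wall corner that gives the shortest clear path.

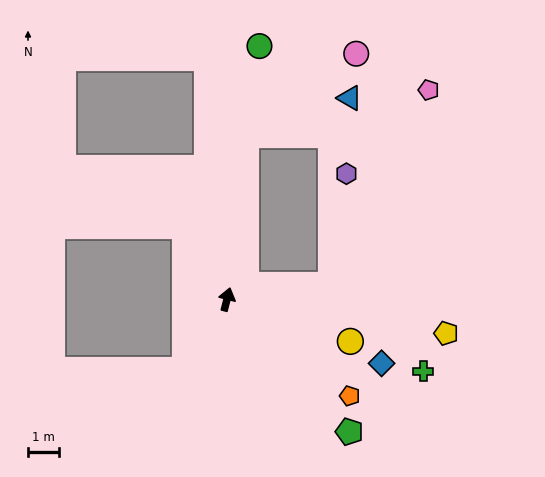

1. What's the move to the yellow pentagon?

turn right 84°, forward 7.2 m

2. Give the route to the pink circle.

blocked — turn left 8°, forward 5.4 m, then turn right 47°, forward 4.5 m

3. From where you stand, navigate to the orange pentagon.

turn right 114°, forward 5.1 m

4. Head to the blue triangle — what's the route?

blocked — turn left 8°, forward 5.4 m, then turn right 64°, forward 3.6 m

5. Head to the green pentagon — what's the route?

turn right 123°, forward 5.9 m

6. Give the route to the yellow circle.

turn right 94°, forward 4.2 m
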